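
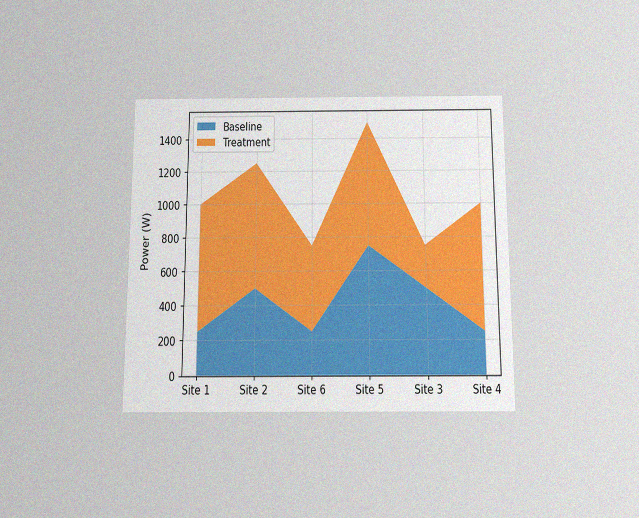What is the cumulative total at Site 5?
The chart is viewed slightly from below, with some photo noise. The stacked total at Site 5 reaches 1500W.

1500W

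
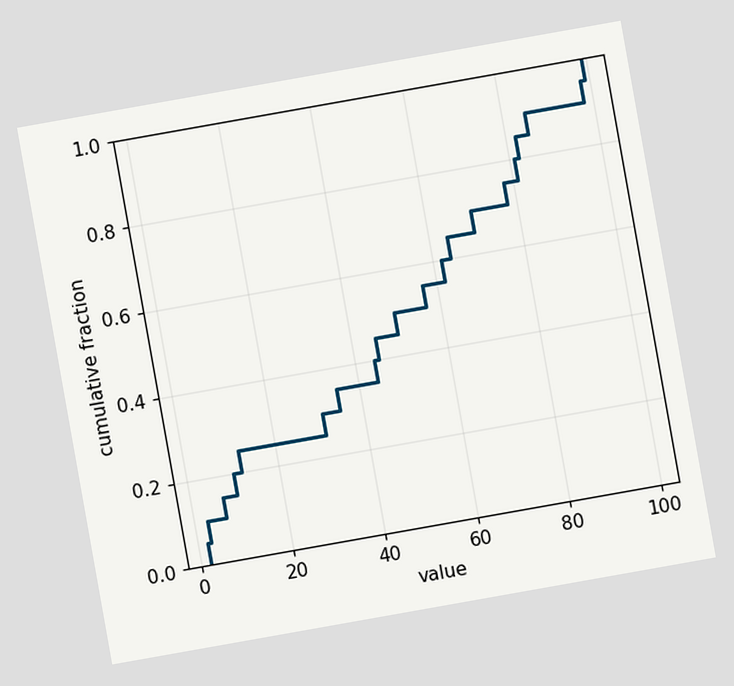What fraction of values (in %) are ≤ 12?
The chart is tilted about 10° counter-clockwise. At x=12 the ECDF step is at 25%.

25%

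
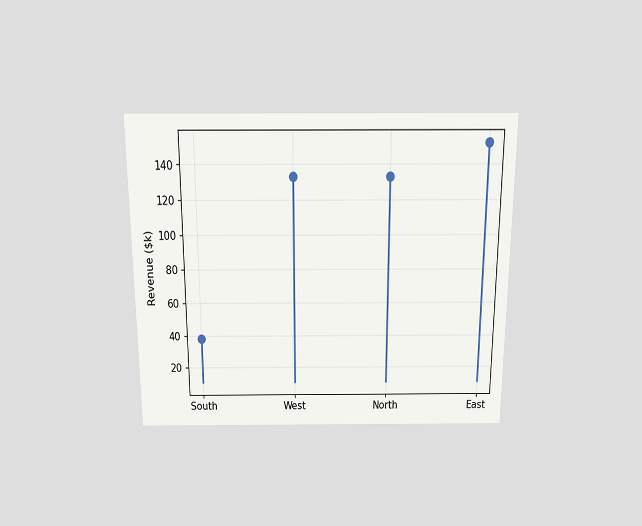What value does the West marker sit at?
$133k

The chart is viewed slightly from above. The West marker sits at $133k.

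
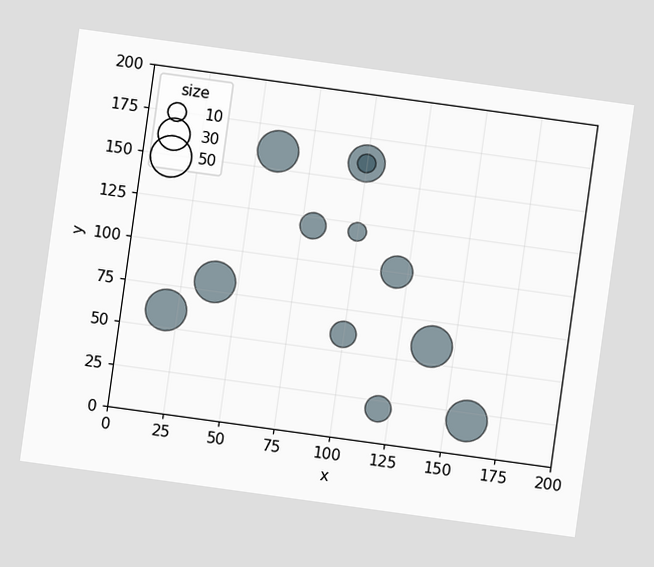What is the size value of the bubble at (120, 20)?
The chart is tilted about 8° clockwise. Matching the bubble at (120, 20) against the size legend gives 20.

20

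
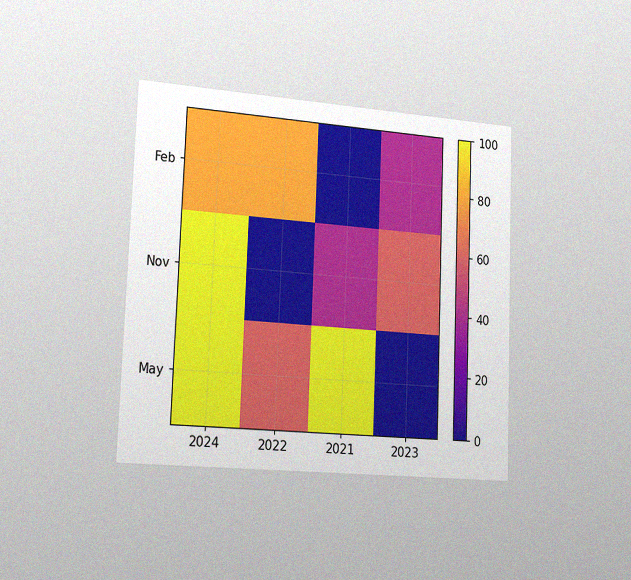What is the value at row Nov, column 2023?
The chart is tilted about 2° clockwise and viewed slightly from the left, with some photo noise. Matching cell (Nov, 2023) against the colorbar gives 60.

60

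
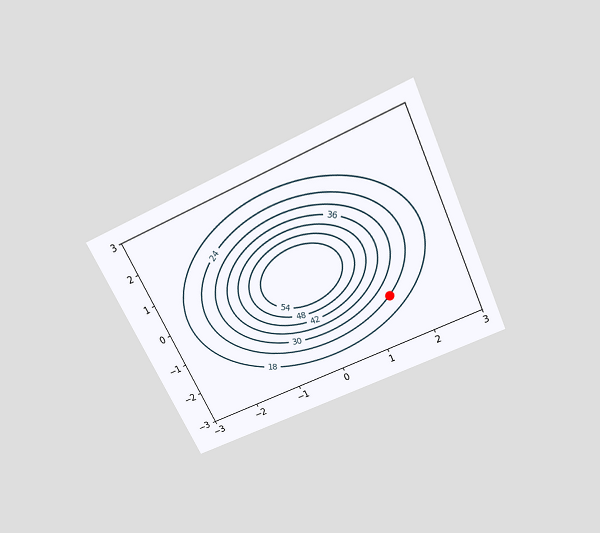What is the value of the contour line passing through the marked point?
24

The chart is tilted about 25° counter-clockwise and viewed slightly from above. The marked point sits on the contour labelled 24.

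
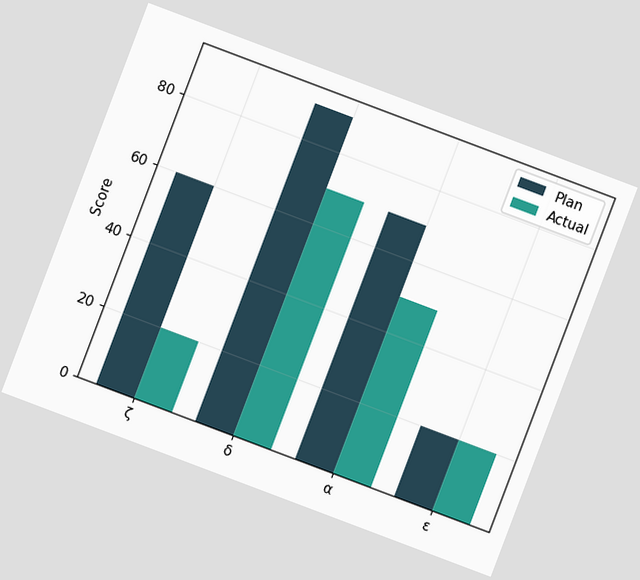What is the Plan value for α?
The chart is tilted about 21° clockwise. The Plan bar at α reaches 70 on the y-axis.

70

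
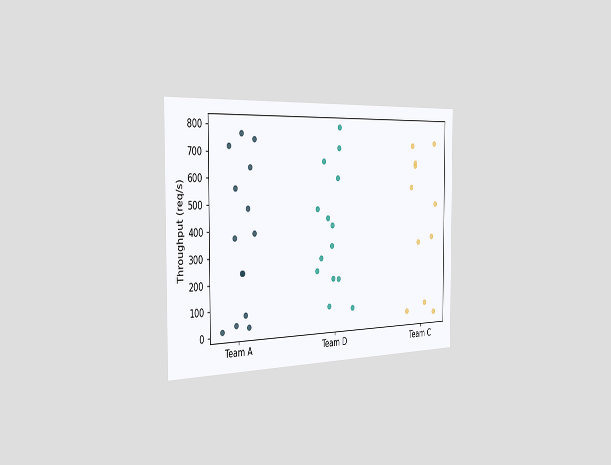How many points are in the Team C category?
The chart is viewed slightly from the left. Counting the markers in the Team C column gives 11.

11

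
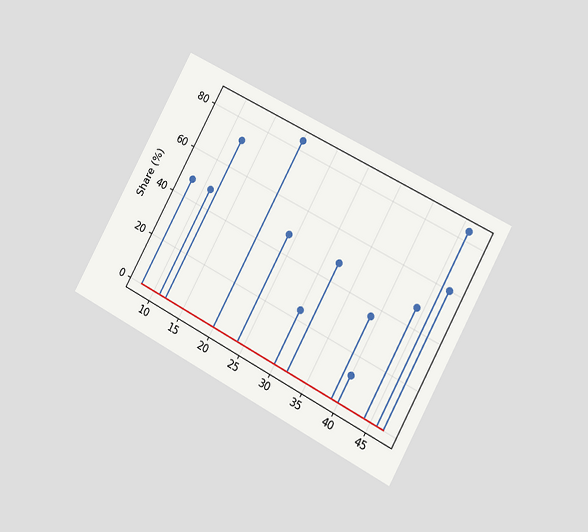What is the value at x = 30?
24%

The chart is tilted about 28° clockwise and viewed slightly from the right. The stem at x=30 reaches 24%.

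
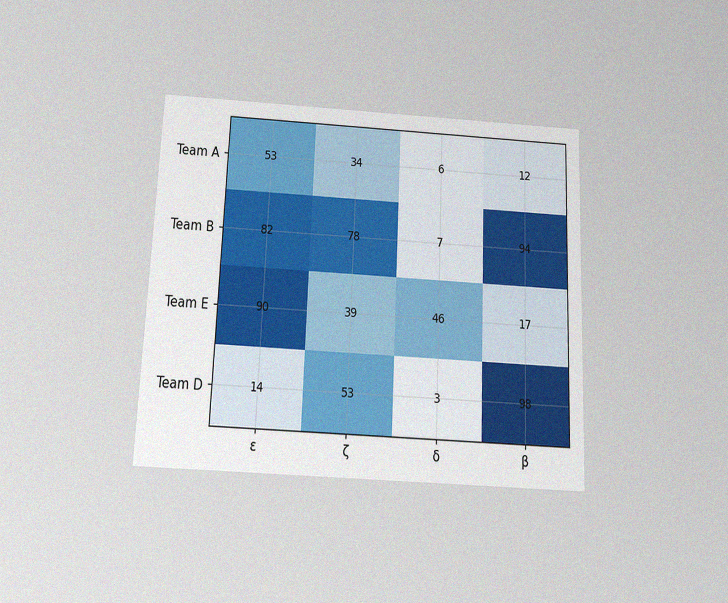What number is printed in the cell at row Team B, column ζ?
78

The chart is tilted about 2° clockwise and viewed slightly from below, with some photo noise. The (Team B, ζ) cell reads 78.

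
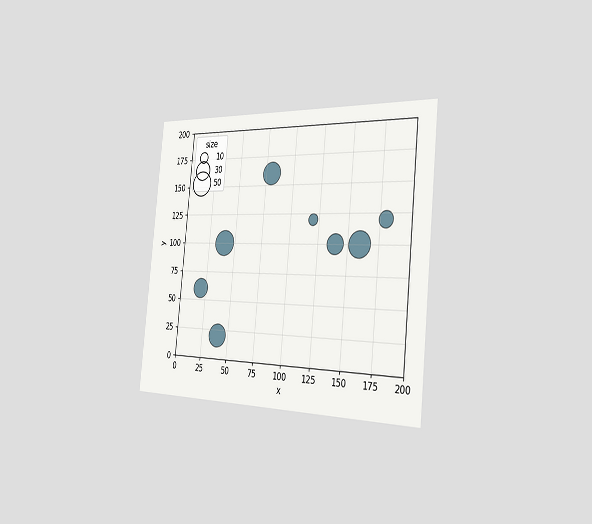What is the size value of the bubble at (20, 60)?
30

The chart is tilted about 6° clockwise and viewed slightly from the right. Matching the bubble at (20, 60) against the size legend gives 30.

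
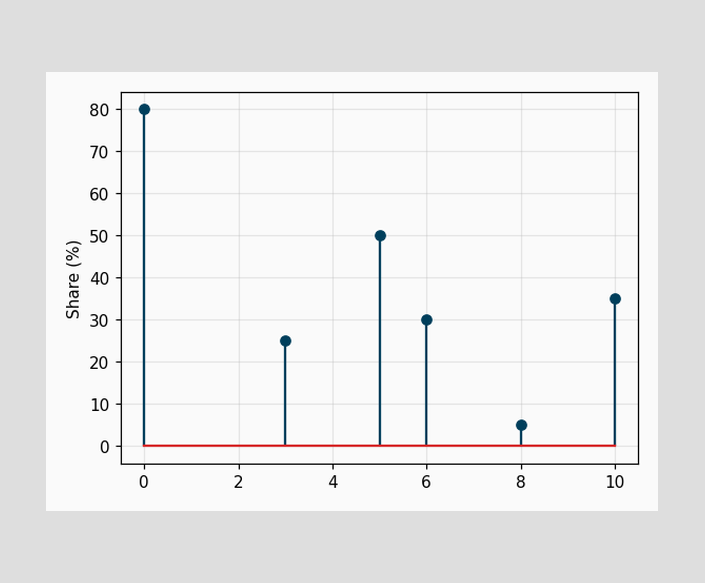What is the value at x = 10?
The stem at x=10 reaches 35%.

35%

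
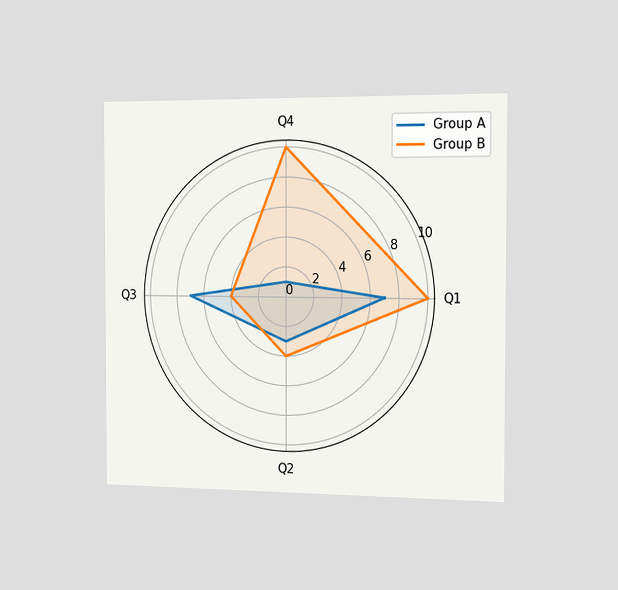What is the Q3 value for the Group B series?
4

The chart is viewed slightly from the right. On the Q3 axis, Group B reaches 4.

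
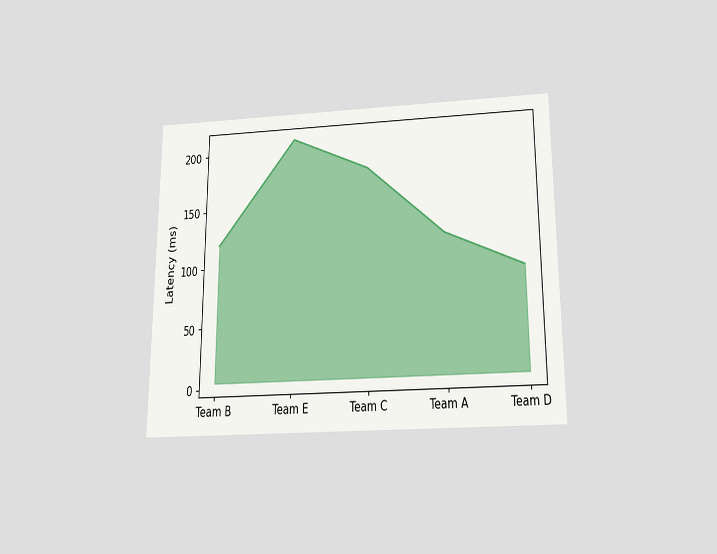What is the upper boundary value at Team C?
180ms

The chart is viewed slightly from below. At Team C the upper boundary is at 180ms.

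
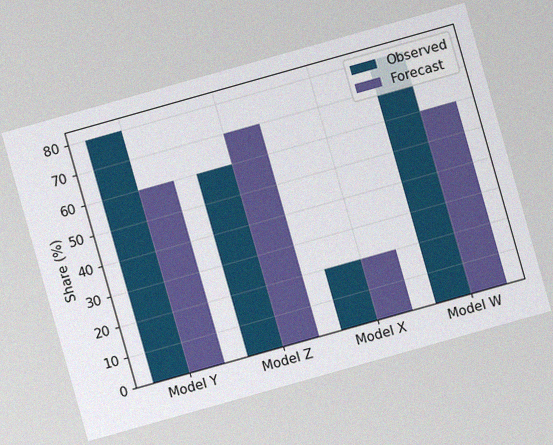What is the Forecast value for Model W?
60%

The chart is tilted about 16° counter-clockwise, with some photo noise. The Forecast bar at Model W reaches 60% on the y-axis.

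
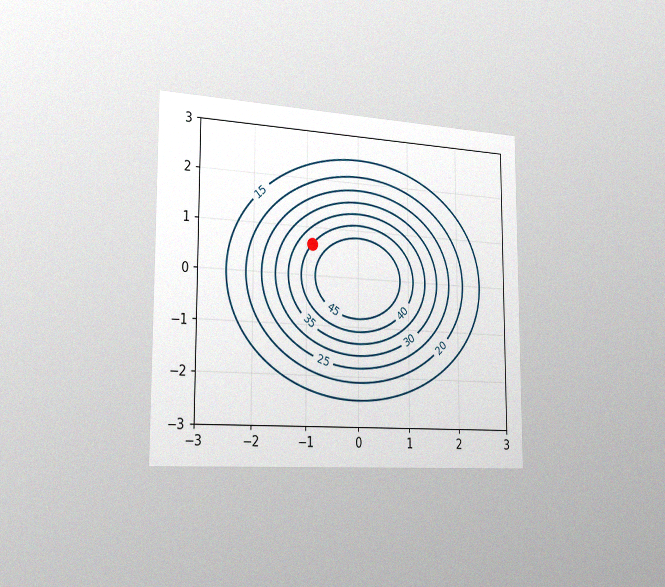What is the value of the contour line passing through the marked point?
The chart is viewed slightly from the left, with some photo noise. The marked point sits on the contour labelled 40.

40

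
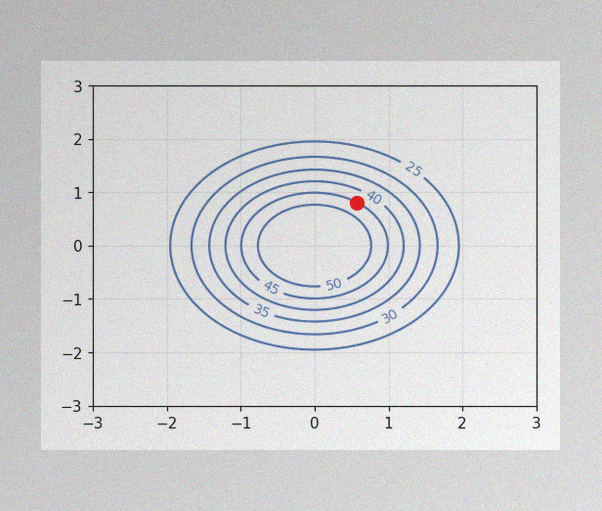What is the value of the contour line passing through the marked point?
45

The image has some photo noise and uneven lighting. The marked point sits on the contour labelled 45.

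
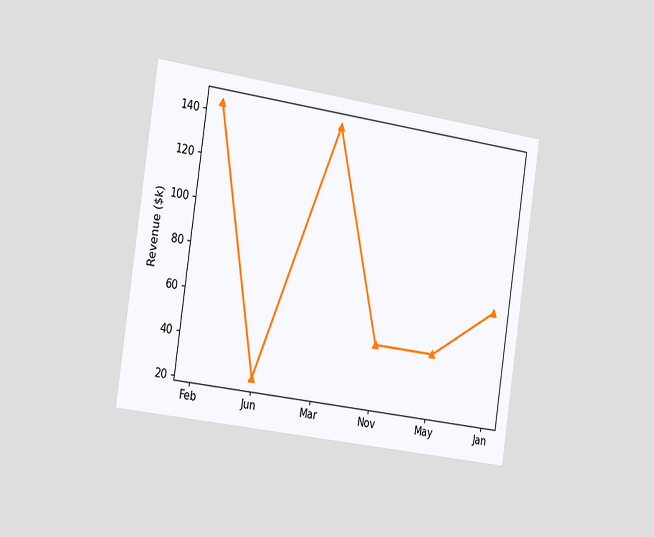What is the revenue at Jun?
The chart is tilted about 8° clockwise and viewed slightly from the left. At Jun, the line is at $24k.

$24k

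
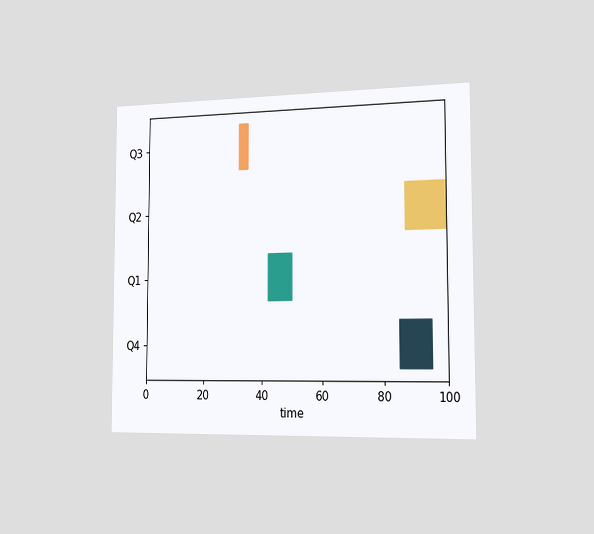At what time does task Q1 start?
The chart is viewed slightly from the right. The Q1 bar begins at t=42.

42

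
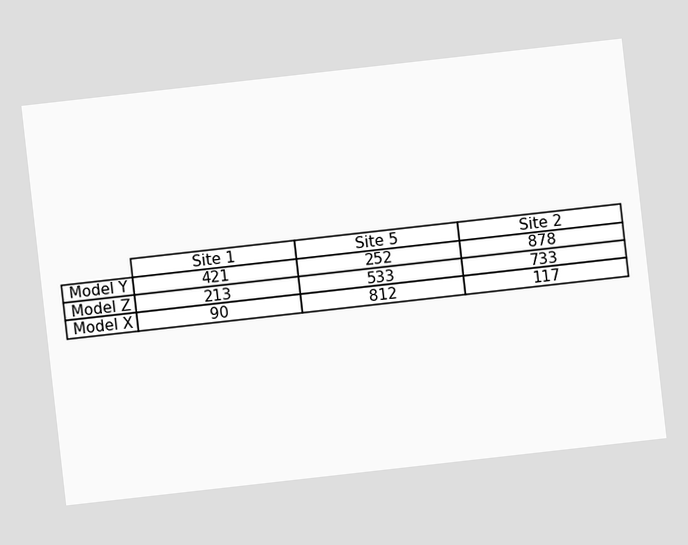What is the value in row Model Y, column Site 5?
The chart is tilted about 6° counter-clockwise. The (Model Y, Site 5) cell reads 252.

252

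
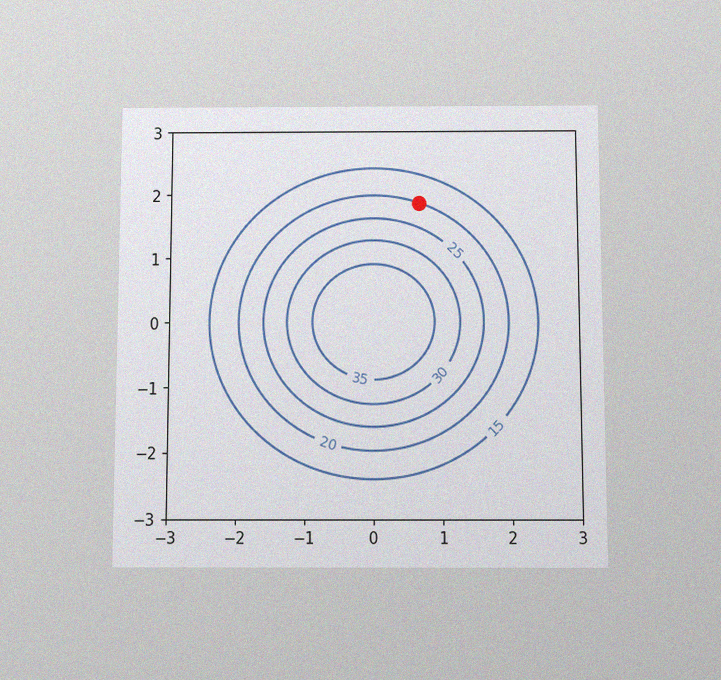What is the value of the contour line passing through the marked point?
The chart is viewed slightly from below, with some photo noise. The marked point sits on the contour labelled 20.

20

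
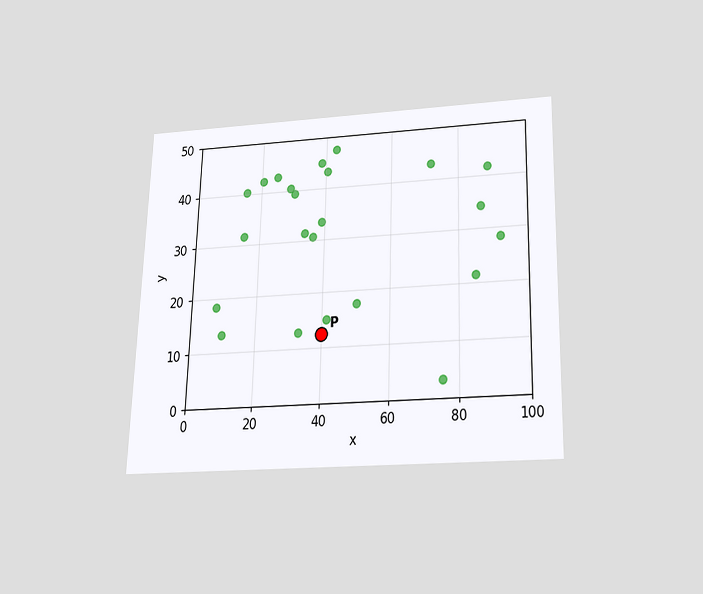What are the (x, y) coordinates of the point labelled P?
(40, 12.5)

The chart is viewed slightly from below. Following the gridlines from P to each axis, P sits at (40, 12.5).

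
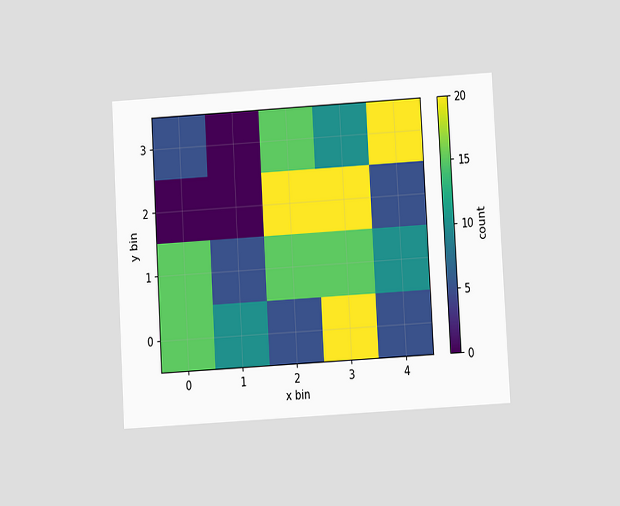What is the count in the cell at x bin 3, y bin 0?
The chart is tilted about 3° counter-clockwise and viewed at a slight angle. Matching the cell (3, 0) against the colorbar gives 20.

20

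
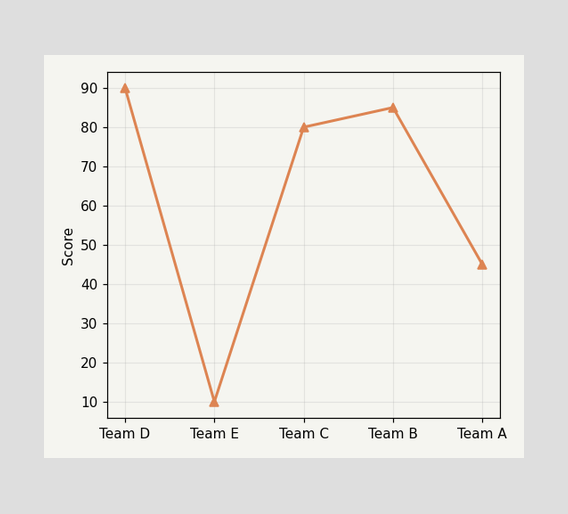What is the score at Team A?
At Team A, the line is at 45.

45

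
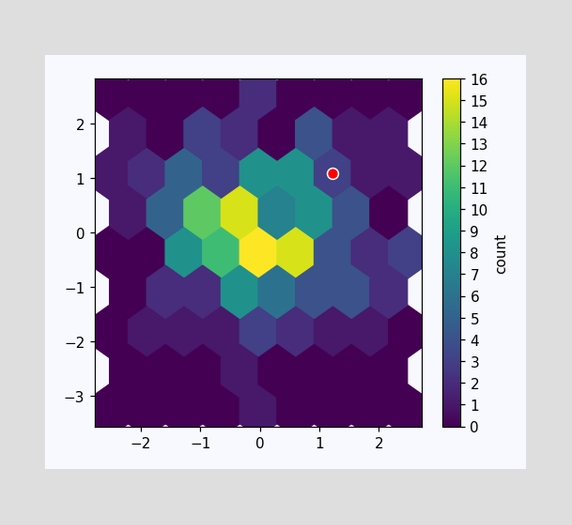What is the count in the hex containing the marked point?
3

The marked hex reads 3 on the colorbar.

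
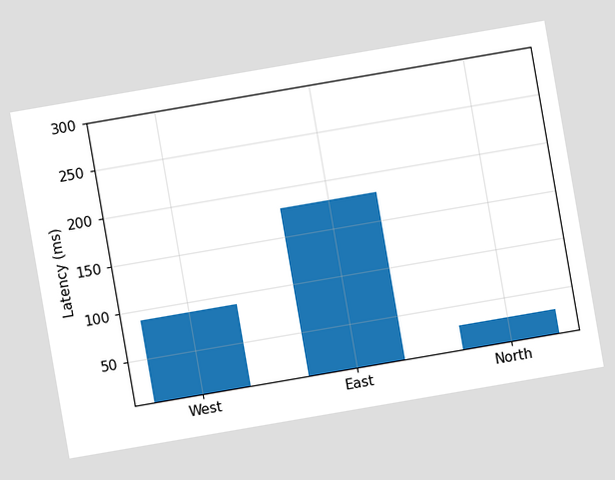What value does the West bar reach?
90ms

The chart is tilted about 10° counter-clockwise. Reading along the chart's y-axis, the West bar reaches 90ms.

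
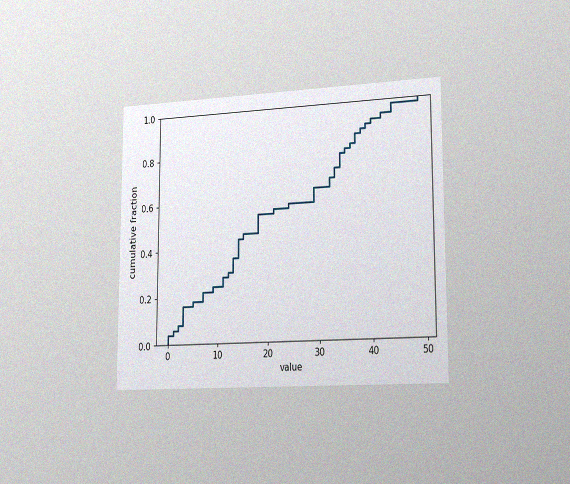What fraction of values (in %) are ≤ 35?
The chart is viewed slightly from the right, with some photo noise. At x=35 the ECDF step is at 80%.

80%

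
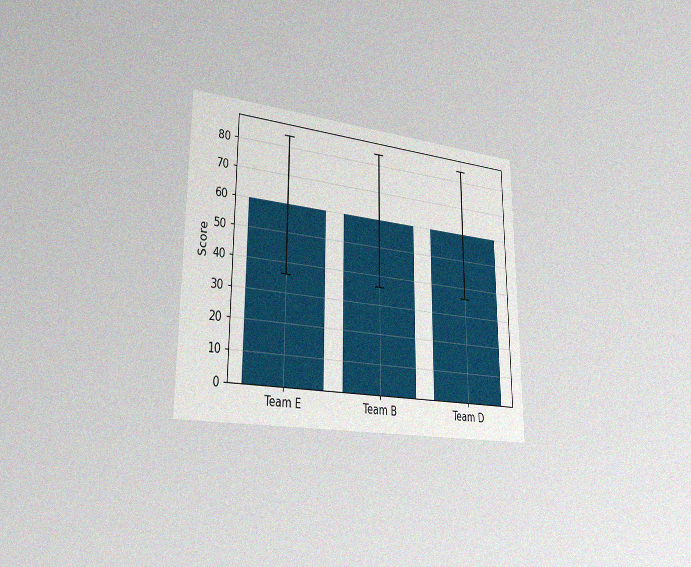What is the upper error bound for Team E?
The chart is viewed slightly from the left, with some photo noise. The Team E bar's upper whisker reaches 84.

84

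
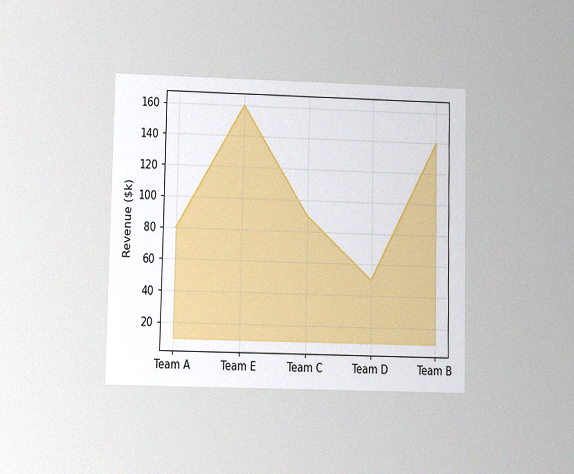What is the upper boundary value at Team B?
$140k

The chart is viewed at a slight angle, with some photo noise. At Team B the upper boundary is at $140k.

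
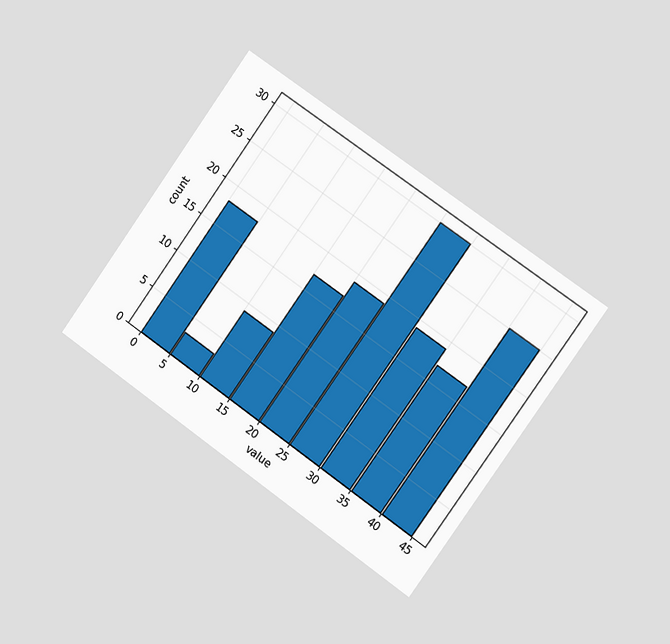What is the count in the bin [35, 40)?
17

The chart is tilted about 35° clockwise and viewed slightly from the right. The [35, 40) bin has height 17.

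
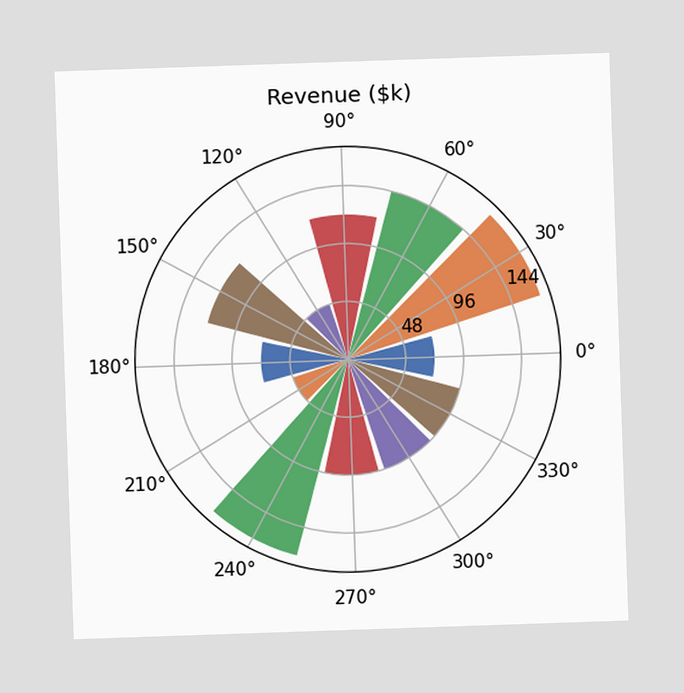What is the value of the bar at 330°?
$96k

The bar at 330° reaches $96k on the radial axis.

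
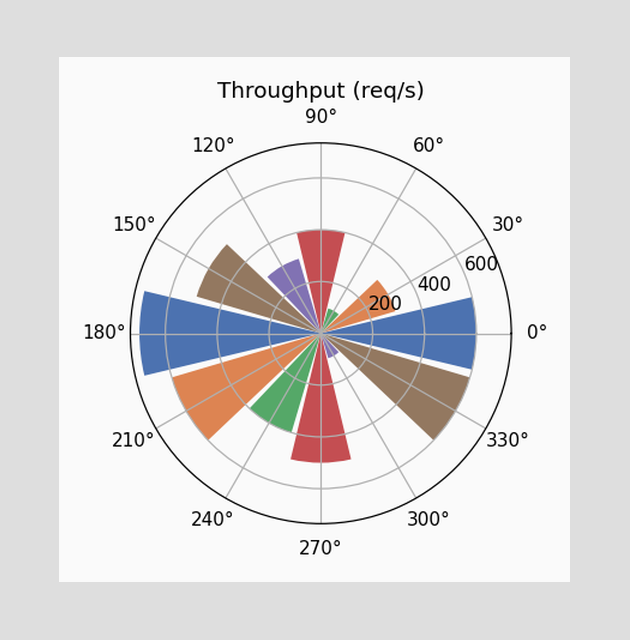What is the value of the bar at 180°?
700req/s

The bar at 180° reaches 700req/s on the radial axis.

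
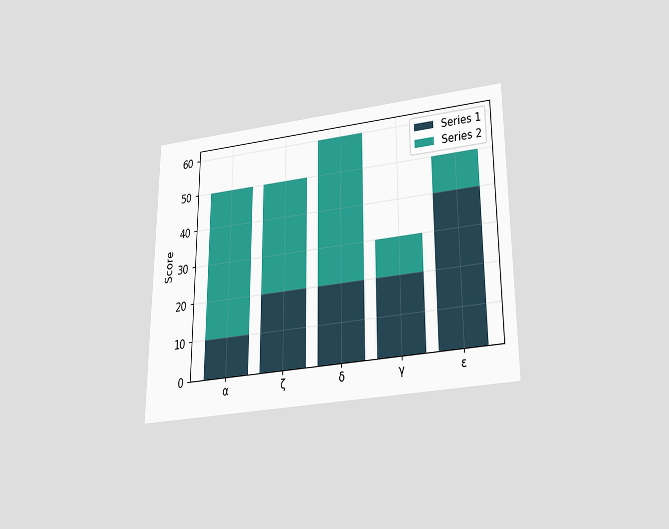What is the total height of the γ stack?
The chart is viewed slightly from below. The γ stack's top reaches 30 on the y-axis.

30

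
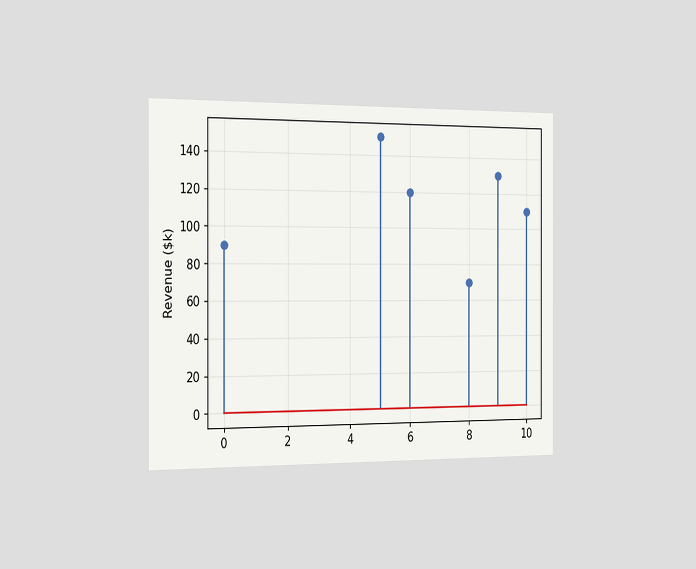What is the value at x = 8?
The chart is viewed slightly from the left. The stem at x=8 reaches $70k.

$70k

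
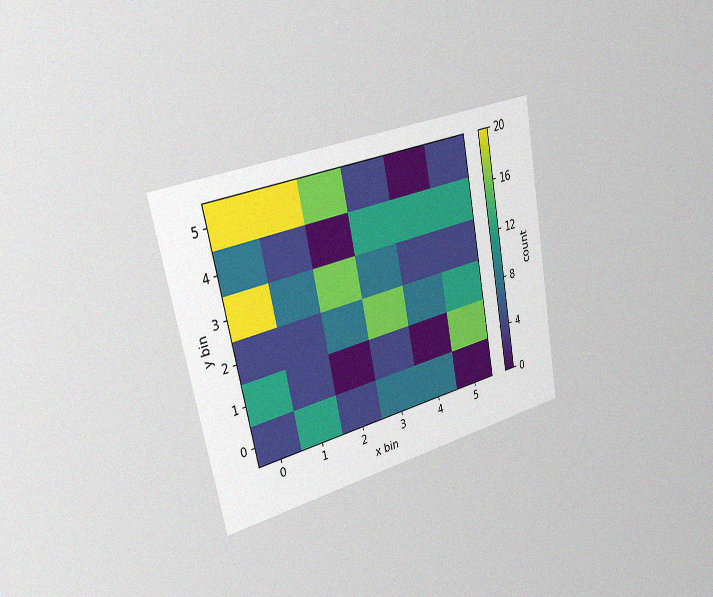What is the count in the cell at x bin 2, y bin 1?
0

The chart is tilted about 11° counter-clockwise and viewed slightly from the left, with some photo noise. Matching the cell (2, 1) against the colorbar gives 0.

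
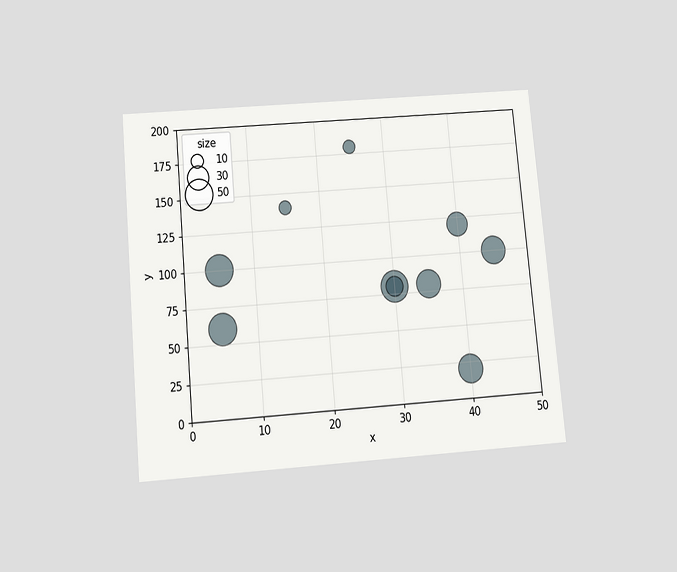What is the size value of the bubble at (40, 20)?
40

The chart is tilted about 5° counter-clockwise and viewed slightly from below. Matching the bubble at (40, 20) against the size legend gives 40.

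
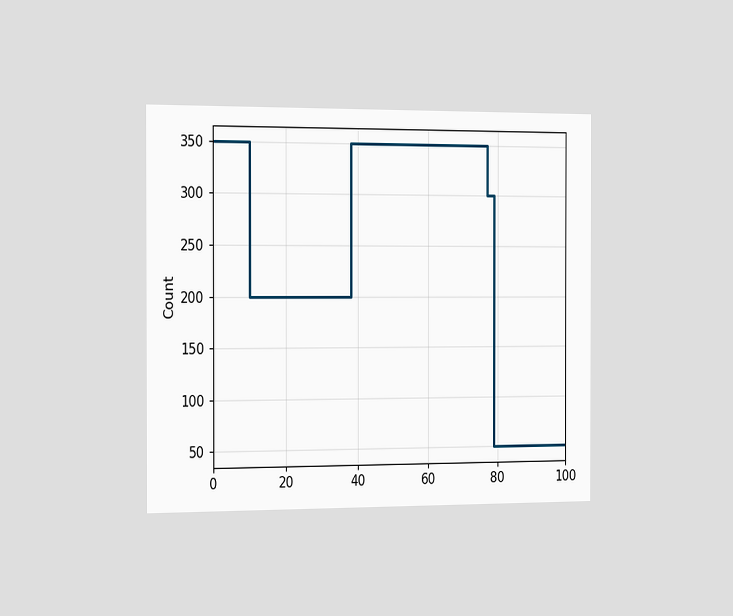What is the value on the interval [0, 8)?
350

The chart is viewed slightly from the left. On [0, 8) the step sits at 350.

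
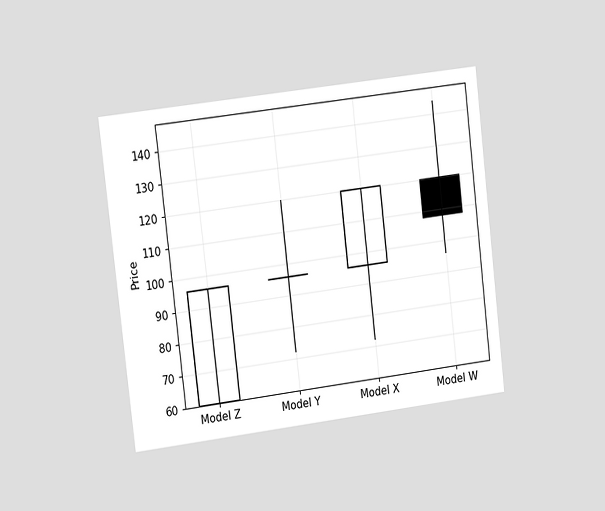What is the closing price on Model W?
The chart is tilted about 7° counter-clockwise and viewed slightly from the left. The Model W candle closes at 108.

108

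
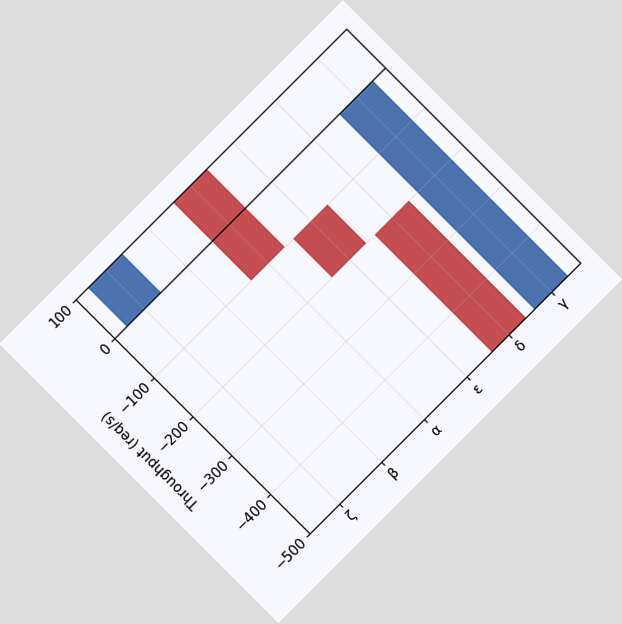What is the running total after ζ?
100req/s

The chart is tilted about 45° counter-clockwise. After ζ the running total reaches 100req/s.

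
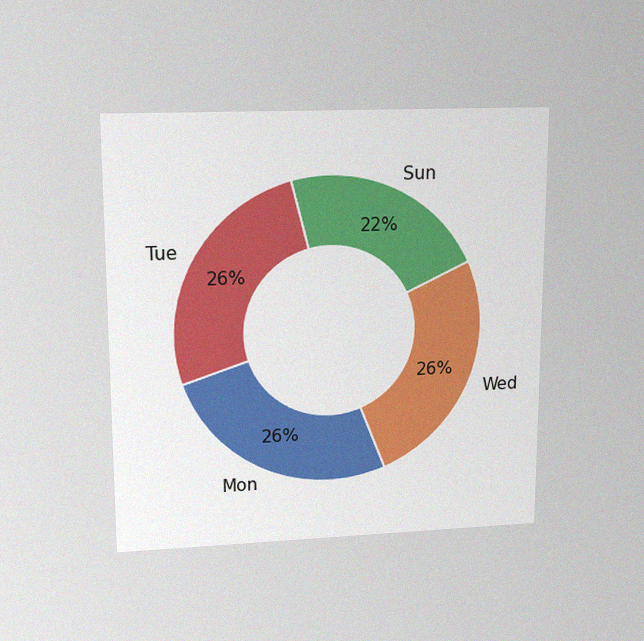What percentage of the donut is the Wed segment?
The chart is viewed slightly from above, with some photo noise. The Wed segment takes up 26% of the ring.

26%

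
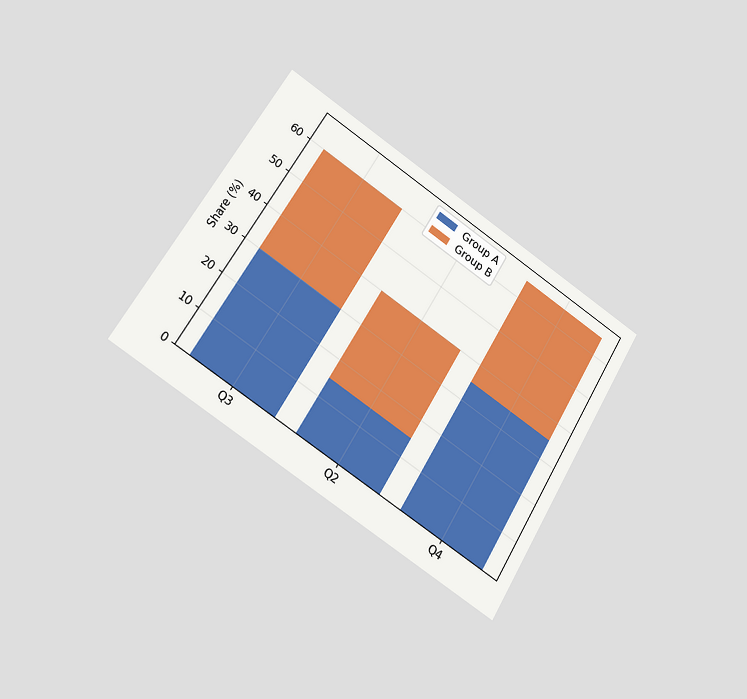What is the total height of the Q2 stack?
The chart is tilted about 31° clockwise and viewed at a slight angle. The Q2 stack's top reaches 40% on the y-axis.

40%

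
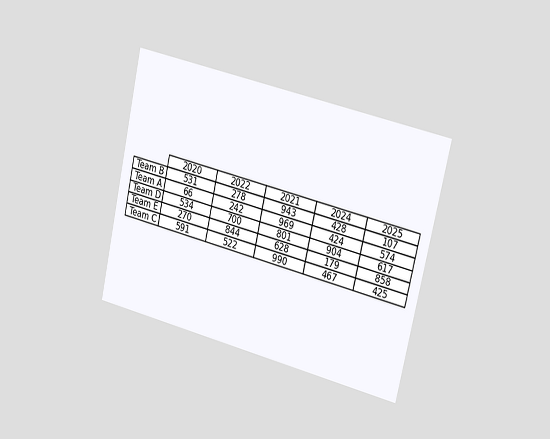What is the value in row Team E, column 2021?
The chart is tilted about 13° clockwise and viewed slightly from the right. The (Team E, 2021) cell reads 628.

628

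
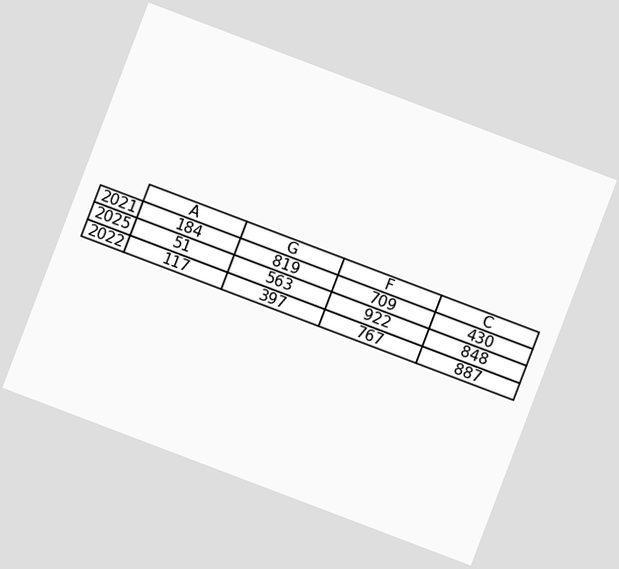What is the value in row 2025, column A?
The chart is tilted about 21° clockwise. The (2025, A) cell reads 51.

51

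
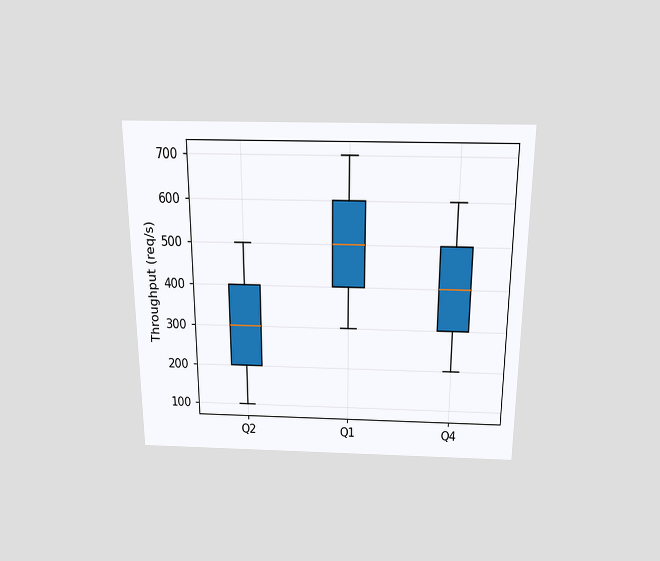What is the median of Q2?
The chart is viewed slightly from above. The median line in the Q2 box sits at 300req/s.

300req/s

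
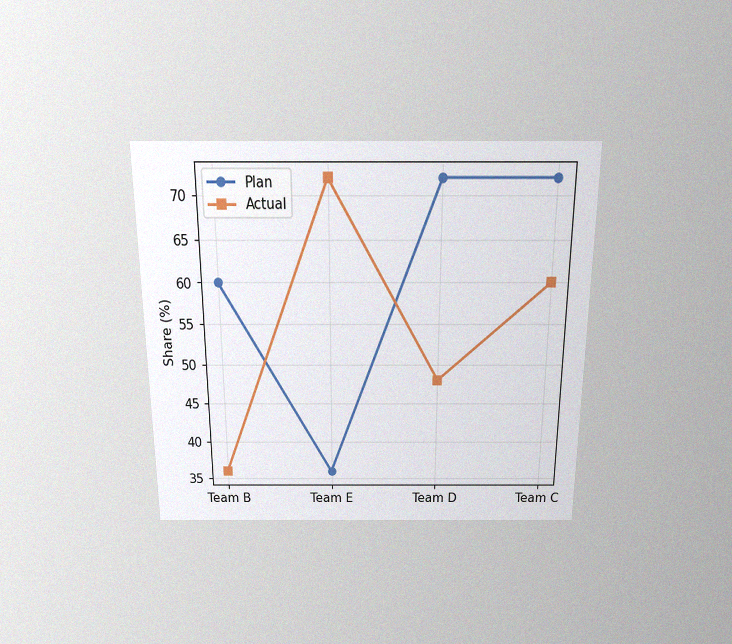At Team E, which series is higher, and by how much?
Actual, by 36%

The chart is viewed slightly from above, with some photo noise. At Team E, Actual sits above the other line by 36%.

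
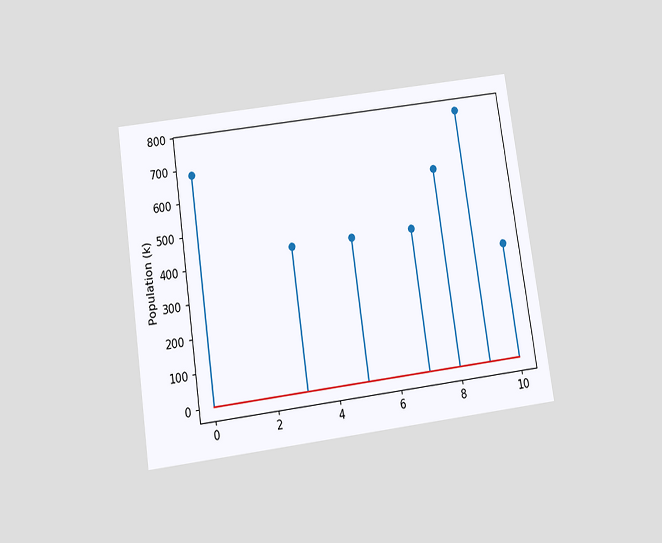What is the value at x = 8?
The chart is tilted about 8° counter-clockwise and viewed slightly from below. The stem at x=8 reaches 595k.

595k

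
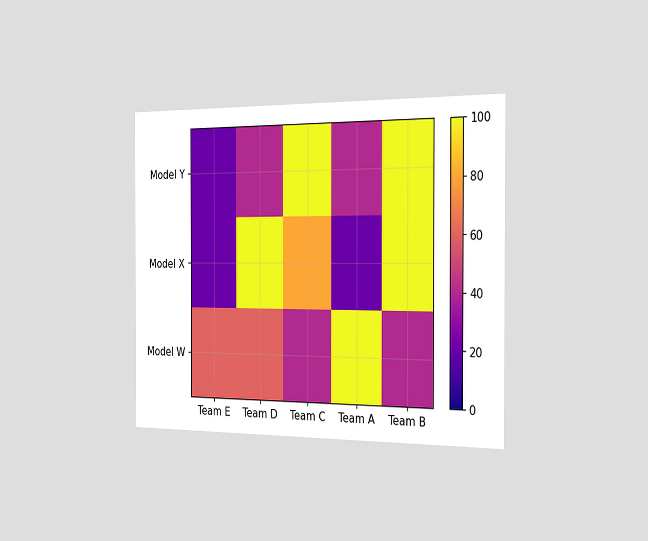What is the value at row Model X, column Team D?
The chart is viewed slightly from the right. Matching cell (Model X, Team D) against the colorbar gives 100.

100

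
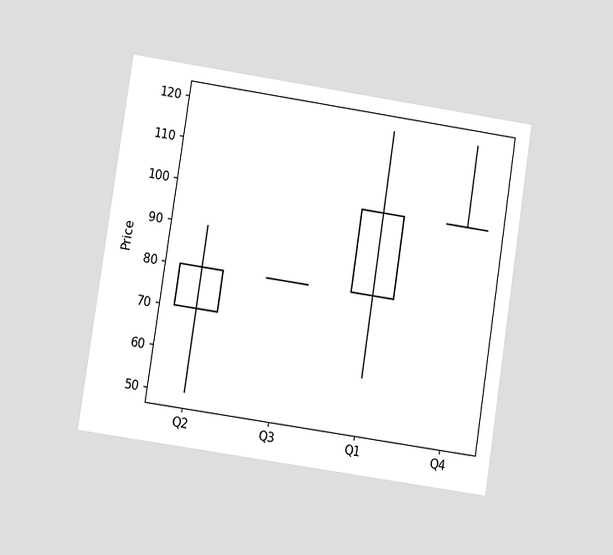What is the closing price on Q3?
The chart is tilted about 9° clockwise and viewed at a slight angle. The Q3 candle closes at 80.

80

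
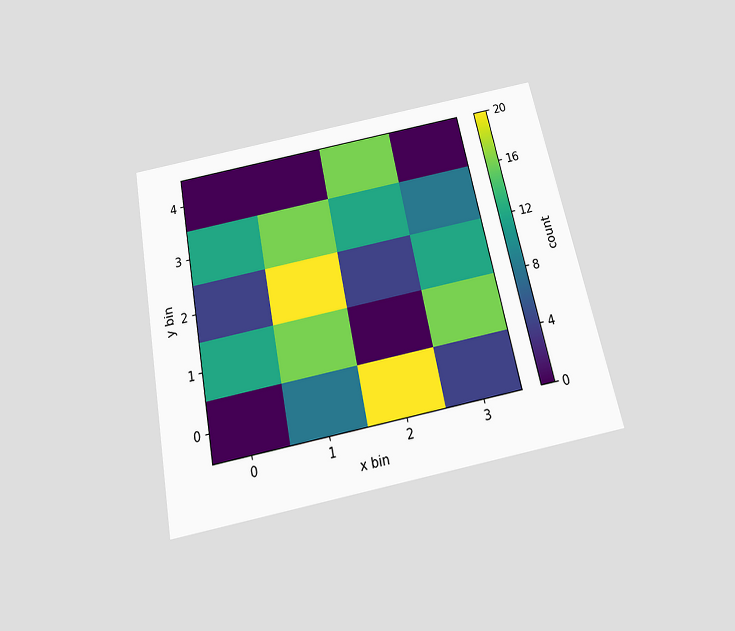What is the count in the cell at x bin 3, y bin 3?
The chart is tilted about 11° counter-clockwise and viewed slightly from below. Matching the cell (3, 3) against the colorbar gives 8.

8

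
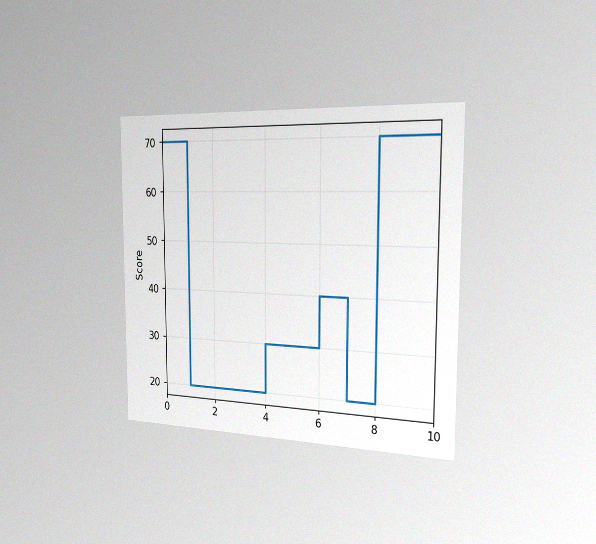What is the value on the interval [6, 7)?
The chart is viewed slightly from the right, with some photo noise. On [6, 7) the step sits at 40.

40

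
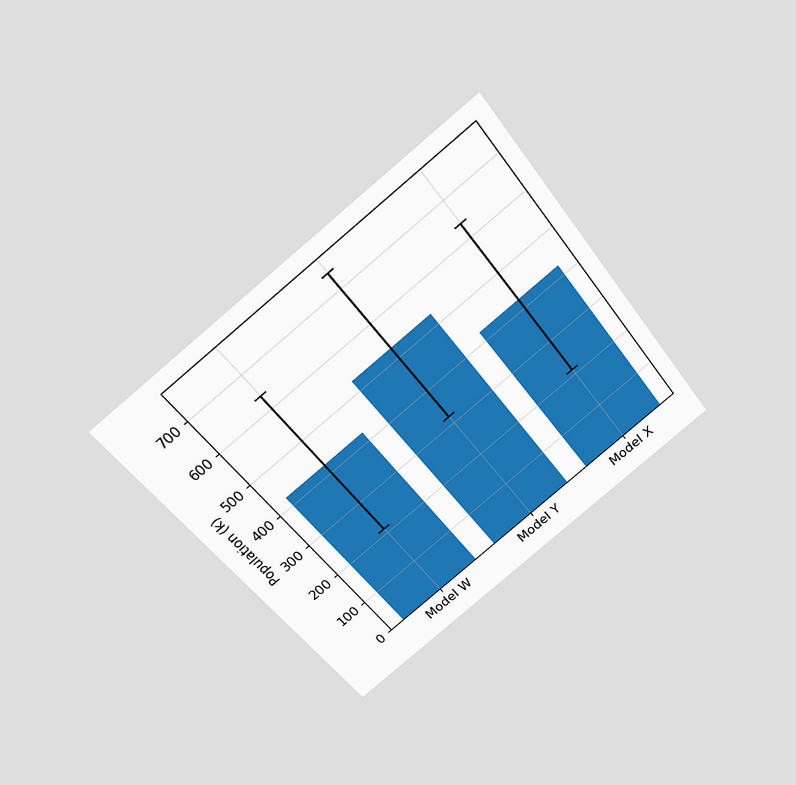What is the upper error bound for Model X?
636k

The chart is tilted about 39° counter-clockwise and viewed slightly from above. The Model X bar's upper whisker reaches 636k.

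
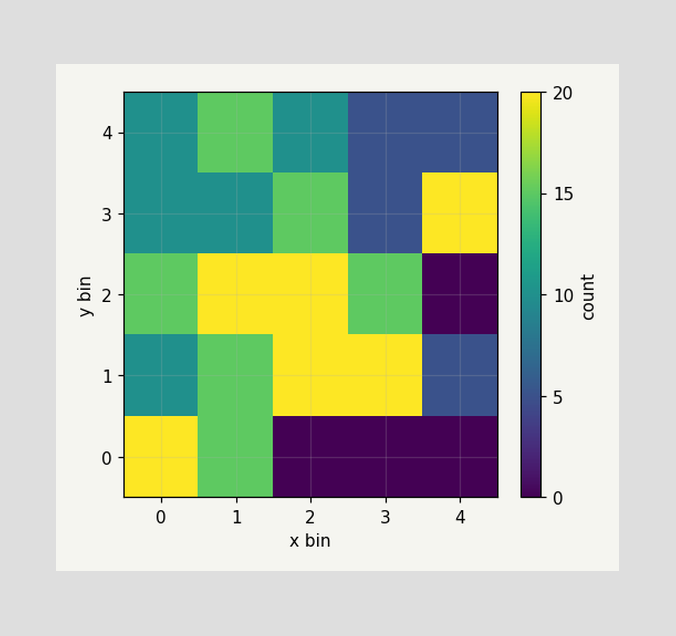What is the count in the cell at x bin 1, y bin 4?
15

Matching the cell (1, 4) against the colorbar gives 15.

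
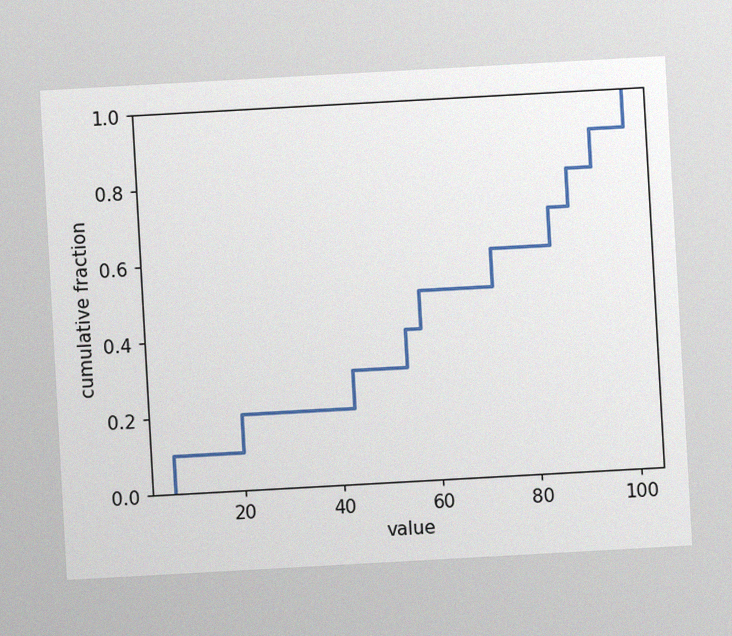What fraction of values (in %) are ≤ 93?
90%

The chart is tilted about 3° counter-clockwise, with some photo noise. At x=93 the ECDF step is at 90%.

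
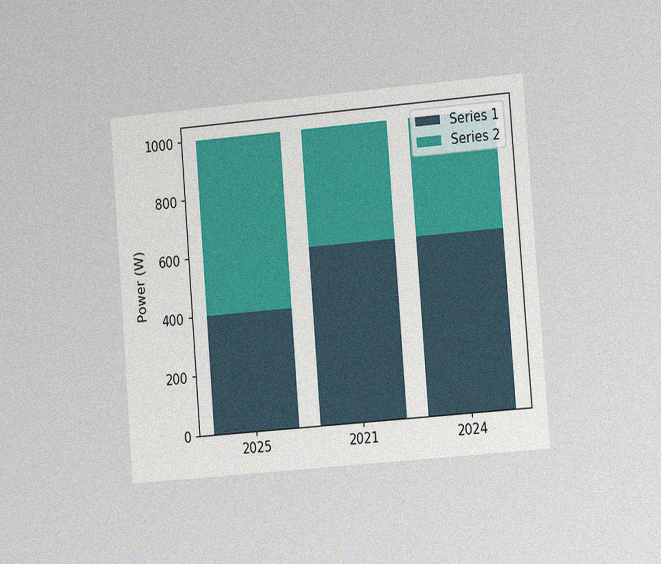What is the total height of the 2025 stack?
The chart is tilted about 5° counter-clockwise and viewed slightly from the right, with some photo noise. The 2025 stack's top reaches 1000W on the y-axis.

1000W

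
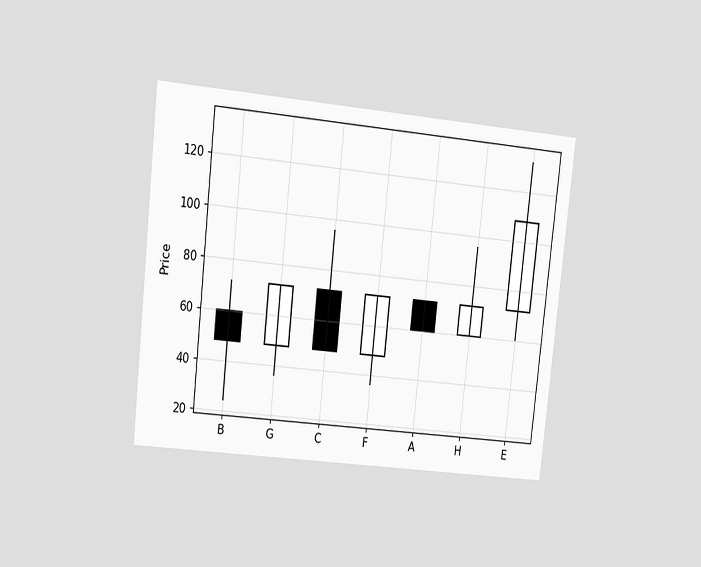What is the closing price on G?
The chart is tilted about 6° clockwise and viewed at a slight angle. The G candle closes at 72.

72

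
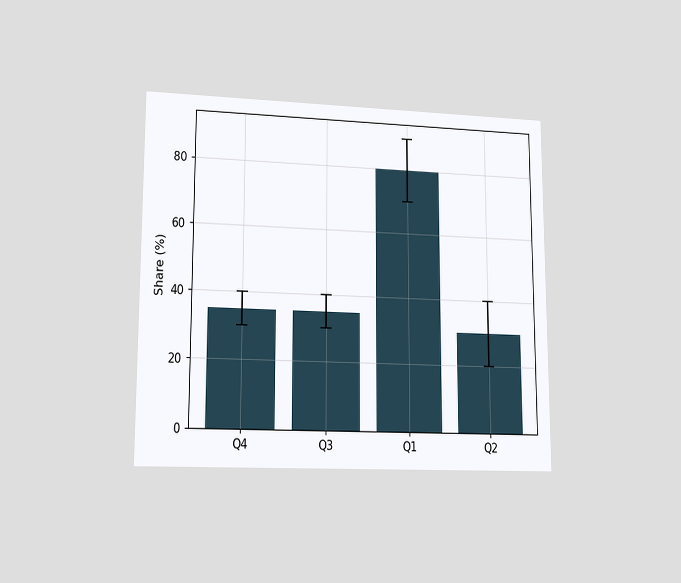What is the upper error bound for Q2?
40%

The chart is viewed at a slight angle. The Q2 bar's upper whisker reaches 40%.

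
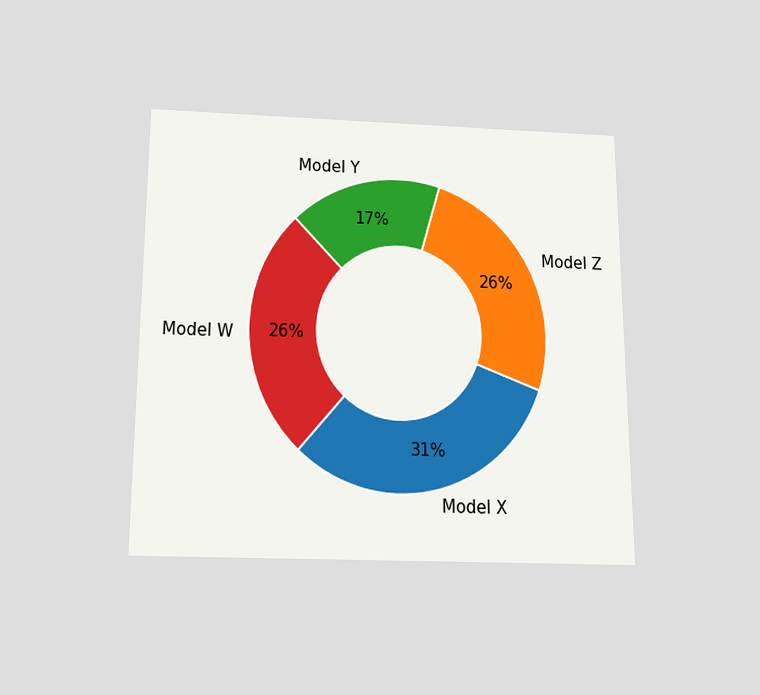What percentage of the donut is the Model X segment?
31%

The chart is viewed slightly from below. The Model X segment takes up 31% of the ring.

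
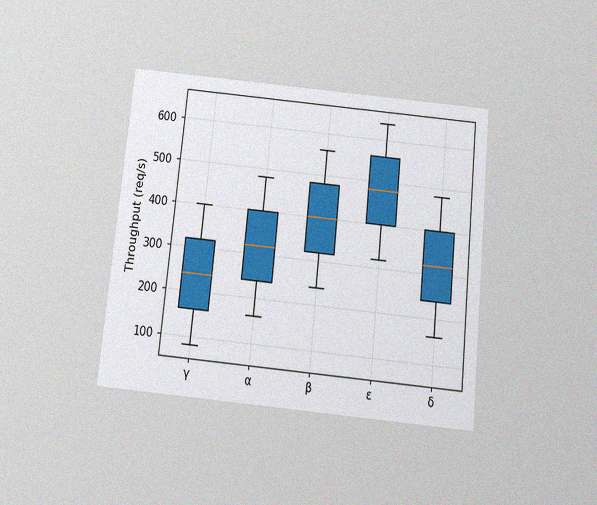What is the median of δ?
The chart is tilted about 6° clockwise and viewed slightly from below, with some photo noise. The median line in the δ box sits at 320req/s.

320req/s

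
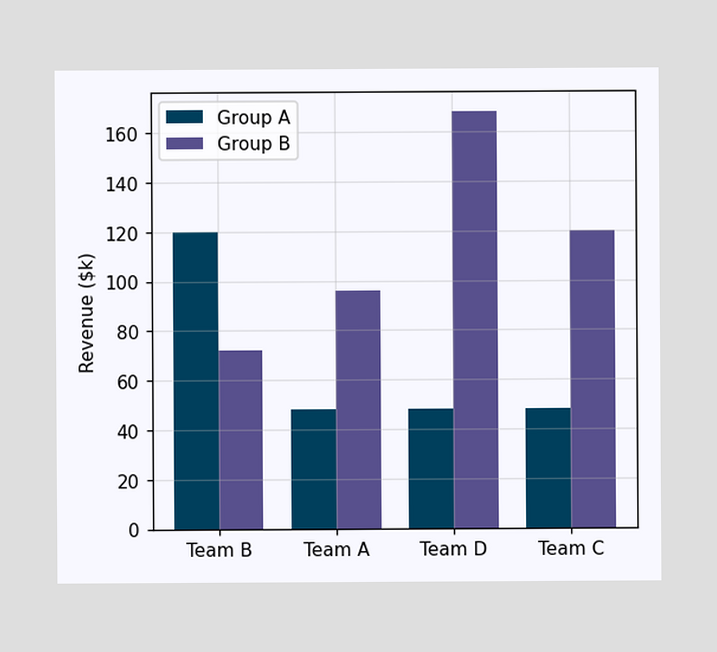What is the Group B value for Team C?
$120k

The Group B bar at Team C reaches $120k on the y-axis.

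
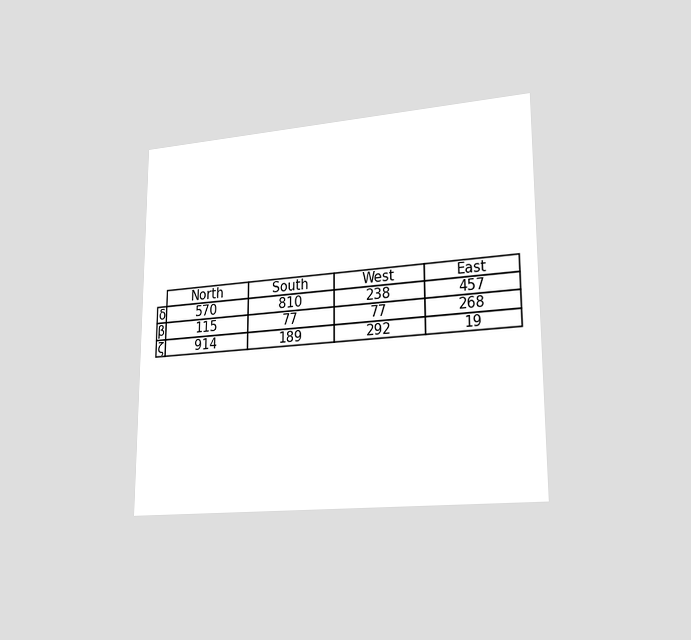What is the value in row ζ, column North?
914

The chart is viewed slightly from the right. The (ζ, North) cell reads 914.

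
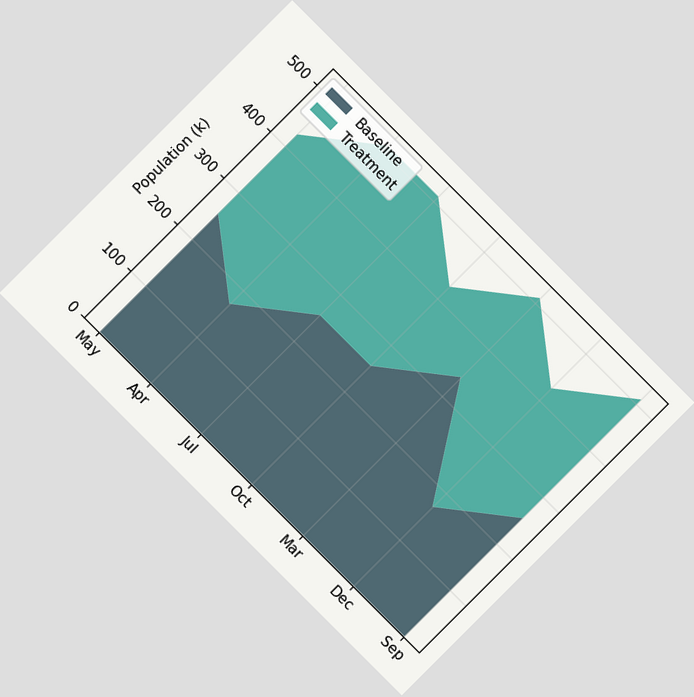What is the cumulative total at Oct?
The chart is tilted about 45° clockwise. The stacked total at Oct reaches 425k.

425k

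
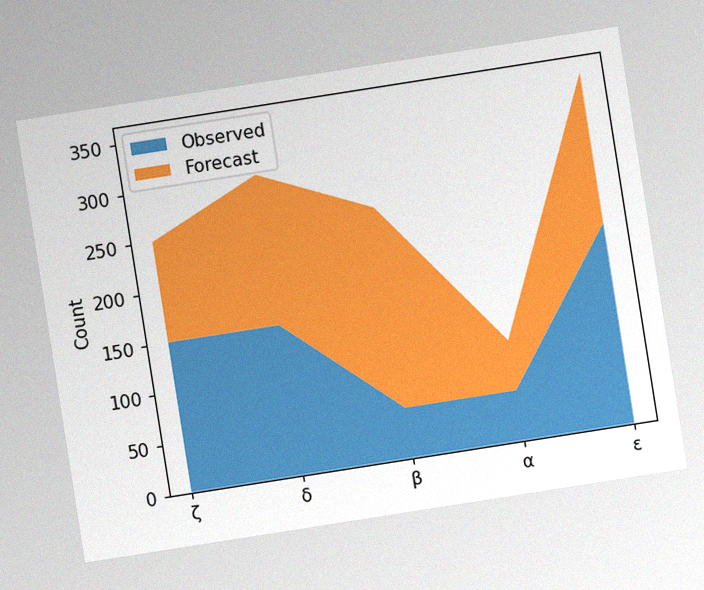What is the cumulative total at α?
100

The chart is tilted about 9° counter-clockwise, with some photo noise. The stacked total at α reaches 100.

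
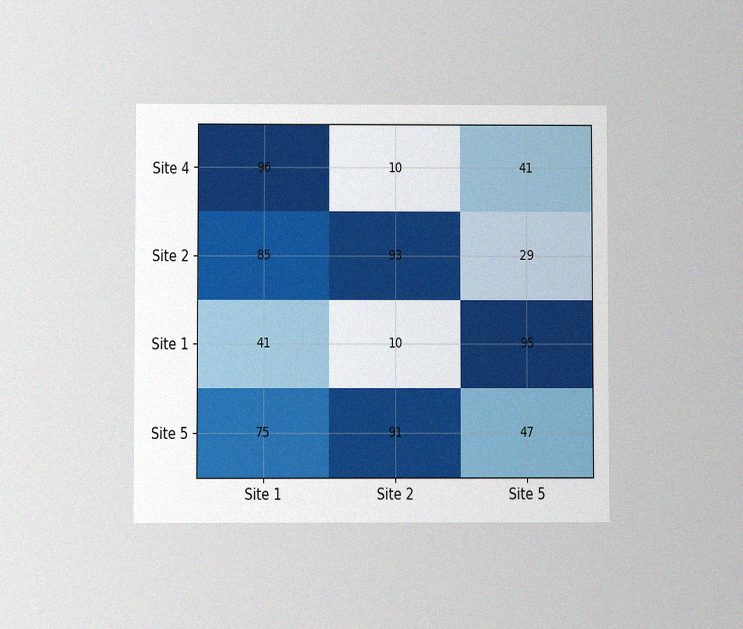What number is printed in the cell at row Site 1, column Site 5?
95

The chart is viewed at a slight angle, with some photo noise. The (Site 1, Site 5) cell reads 95.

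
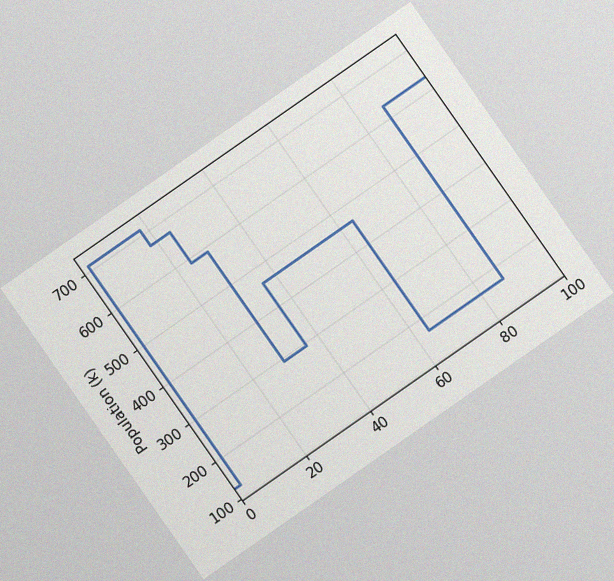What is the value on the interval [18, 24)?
672k

The chart is tilted about 35° counter-clockwise, with some photo noise. On [18, 24) the step sits at 672k.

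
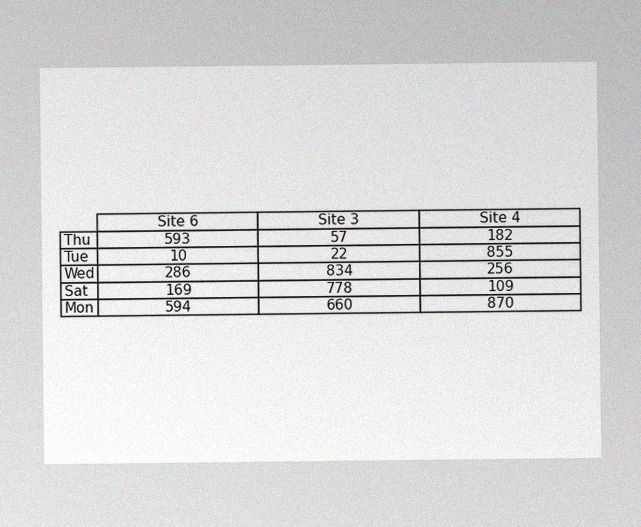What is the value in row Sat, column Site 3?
The image has some photo noise and uneven lighting. The (Sat, Site 3) cell reads 778.

778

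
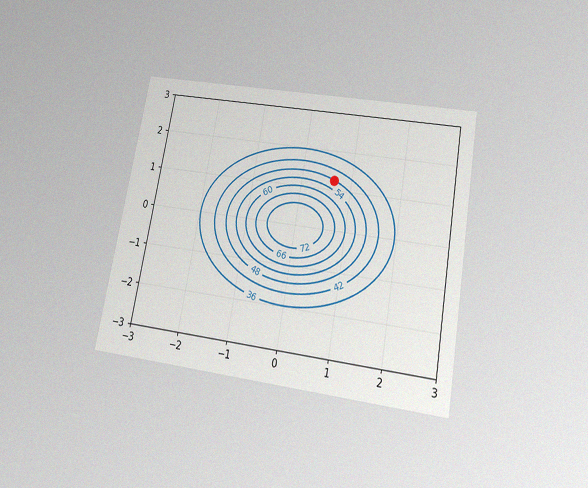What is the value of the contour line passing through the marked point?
The chart is tilted about 10° clockwise and viewed slightly from below, with some photo noise. The marked point sits on the contour labelled 48.

48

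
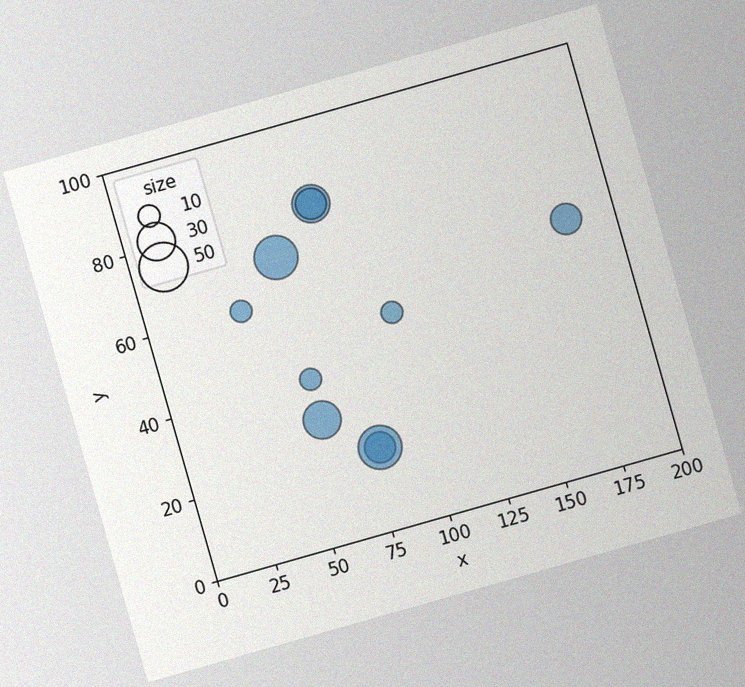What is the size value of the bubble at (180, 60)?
20

The chart is tilted about 16° counter-clockwise, with some photo noise. Matching the bubble at (180, 60) against the size legend gives 20.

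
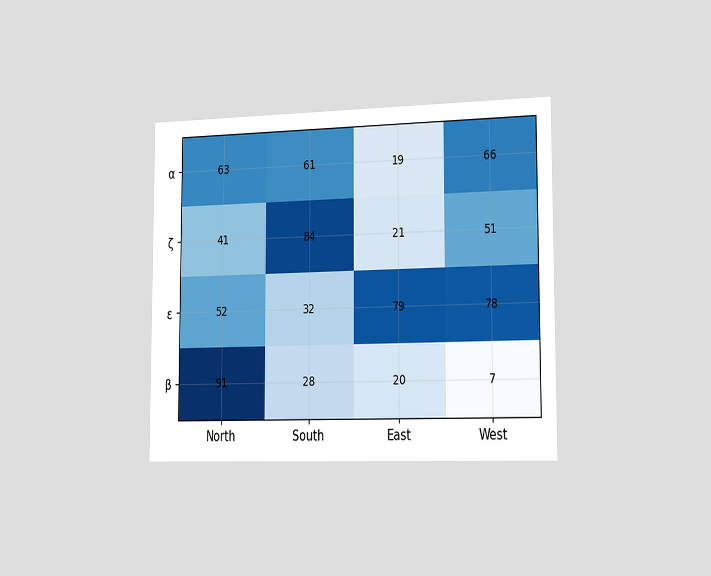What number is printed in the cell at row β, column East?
20

The chart is viewed slightly from the right. The (β, East) cell reads 20.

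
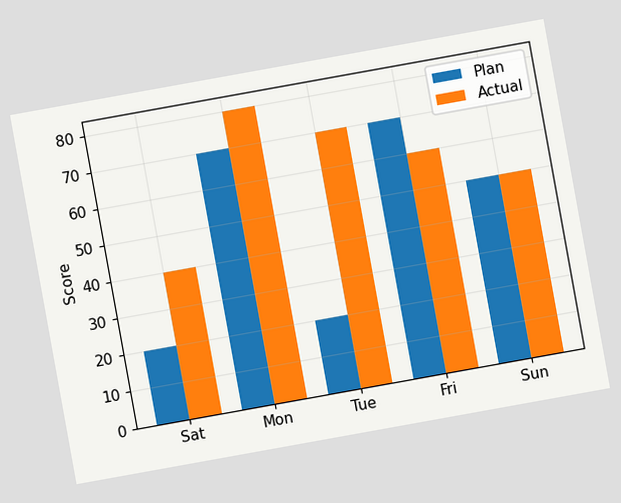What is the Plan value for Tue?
The chart is tilted about 10° counter-clockwise. The Plan bar at Tue reaches 20 on the y-axis.

20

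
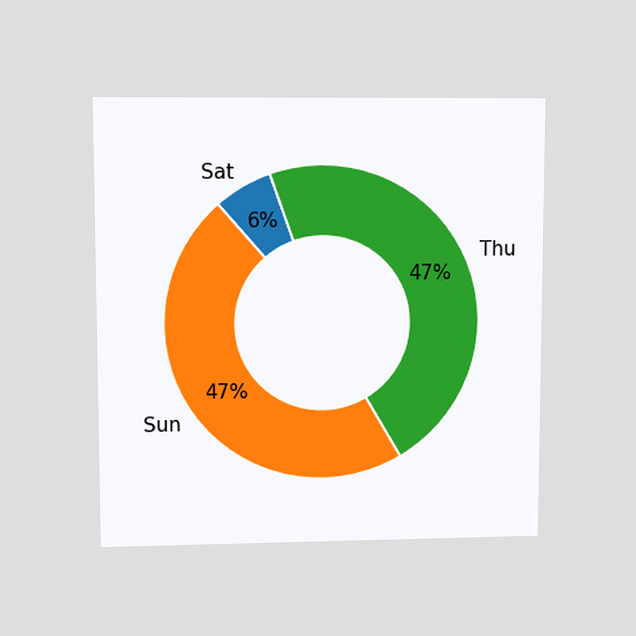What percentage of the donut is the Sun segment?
The chart is viewed at a slight angle. The Sun segment takes up 47% of the ring.

47%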